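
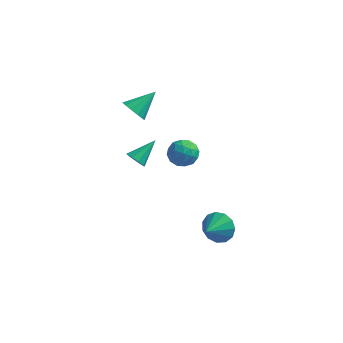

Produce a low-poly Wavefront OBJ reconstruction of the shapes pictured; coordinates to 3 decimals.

v -2.177 -1.247 1.927
v -1.674 -1.272 1.584
v -1.543 -0.073 2.773
v -1.946 -1.004 1.417
v -2.327 -0.849 1.489
v -2.638 -0.881 1.765
v -2.733 -1.083 2.118
v -2.568 -1.362 2.38
v -2.221 -1.587 2.431
v -1.852 -1.653 2.246
v -1.636 -1.528 1.911
v -4.069 3.11 1.864
v -3.374 2.681 1.788
v -3.251 4.27 2.816
v -3.383 2.978 1.434
v -3.61 3.317 1.217
v -3.982 3.59 1.204
v -4.383 3.71 1.402
v -4.683 3.64 1.745
v -4.789 3.401 2.127
v -4.666 3.07 2.424
v -4.353 2.751 2.544
v -3.951 2.547 2.448
v -3.585 2.521 2.166
v 2.927 -2.91 -0.424
v 3.474 -3.343 -1.039
v 2.693 -4.07 0.184
v 3.784 -3.197 -0.642
v 3.822 -2.961 -0.176
v 3.576 -2.708 0.211
v 3.124 -2.52 0.397
v 2.609 -2.455 0.323
v 2.195 -2.535 0.011
v 2.014 -2.734 -0.439
v 2.122 -2.989 -0.884
v 2.486 -3.219 -1.182
v 2.99 -3.35 -1.24
v -1.203 1.682 1.182
v -0.498 2.022 0.751
v -0.542 0.398 1.249
v 0.163 0.738 0.818
v -0.019 0.999 1.653
v -0.428 1.793 1.612
v -0.612 0.627 0.388
v -1.021 1.421 0.347
v -0.133 1.371 0.26
v 0.234 1.6 1.042
v -1.274 0.82 0.958
v -0.907 1.049 1.74
v -0.909 1.965 0.961
v -0.131 0.455 1.039
v -0.238 0.608 1.53
v 0.176 0.809 1.277
v -0.867 1.83 1.467
v -0.453 2.03 1.213
v -0.171 1.429 1.744
v -0.587 0.39 0.787
v -0.173 0.59 0.533
v -1.216 1.611 0.723
v -0.802 1.812 0.47
v -0.869 0.991 0.256
v -0.28 1.782 0.419
v 0.109 1.027 0.458
v -0.347 0.962 0.206
v -0.587 1.428 0.181
v -0.064 1.917 0.879
v 0.325 1.162 0.918
v 0.218 1.315 1.409
v -0.023 1.782 1.385
v 0.151 1.534 0.59
v -1.365 1.258 1.082
v -0.976 0.503 1.121
v -1.017 0.638 0.615
v -1.258 1.105 0.591
v -1.149 1.393 1.542
v -0.76 0.638 1.581
v -0.453 0.992 1.819
v -0.693 1.458 1.794
v -1.191 0.886 1.41
f 2 1 4
f 2 4 3
f 4 1 5
f 4 5 3
f 5 1 6
f 5 6 3
f 6 1 7
f 6 7 3
f 7 1 8
f 7 8 3
f 8 1 9
f 8 9 3
f 9 1 10
f 9 10 3
f 10 1 11
f 10 11 3
f 11 1 2
f 11 2 3
f 13 12 15
f 13 15 14
f 15 12 16
f 15 16 14
f 16 12 17
f 16 17 14
f 17 12 18
f 17 18 14
f 18 12 19
f 18 19 14
f 19 12 20
f 19 20 14
f 20 12 21
f 20 21 14
f 21 12 22
f 21 22 14
f 22 12 23
f 22 23 14
f 23 12 24
f 23 24 14
f 24 12 13
f 24 13 14
f 26 25 28
f 26 28 27
f 28 25 29
f 28 29 27
f 29 25 30
f 29 30 27
f 30 25 31
f 30 31 27
f 31 25 32
f 31 32 27
f 32 25 33
f 32 33 27
f 33 25 34
f 33 34 27
f 34 25 35
f 34 35 27
f 35 25 36
f 35 36 27
f 36 25 37
f 36 37 27
f 37 25 26
f 37 26 27
f 38 75 54
f 75 49 78
f 54 78 43
f 75 78 54
f 38 54 50
f 54 43 55
f 50 55 39
f 54 55 50
f 38 50 59
f 50 39 60
f 59 60 45
f 50 60 59
f 38 59 71
f 59 45 74
f 71 74 48
f 59 74 71
f 38 71 75
f 71 48 79
f 75 79 49
f 71 79 75
f 39 55 66
f 55 43 69
f 66 69 47
f 55 69 66
f 43 78 56
f 78 49 77
f 56 77 42
f 78 77 56
f 49 79 76
f 79 48 72
f 76 72 40
f 79 72 76
f 48 74 73
f 74 45 61
f 73 61 44
f 74 61 73
f 45 60 65
f 60 39 62
f 65 62 46
f 60 62 65
f 41 67 53
f 67 47 68
f 53 68 42
f 67 68 53
f 41 53 51
f 53 42 52
f 51 52 40
f 53 52 51
f 41 51 58
f 51 40 57
f 58 57 44
f 51 57 58
f 41 58 63
f 58 44 64
f 63 64 46
f 58 64 63
f 41 63 67
f 63 46 70
f 67 70 47
f 63 70 67
f 42 68 56
f 68 47 69
f 56 69 43
f 68 69 56
f 40 52 76
f 52 42 77
f 76 77 49
f 52 77 76
f 44 57 73
f 57 40 72
f 73 72 48
f 57 72 73
f 46 64 65
f 64 44 61
f 65 61 45
f 64 61 65
f 47 70 66
f 70 46 62
f 66 62 39
f 70 62 66



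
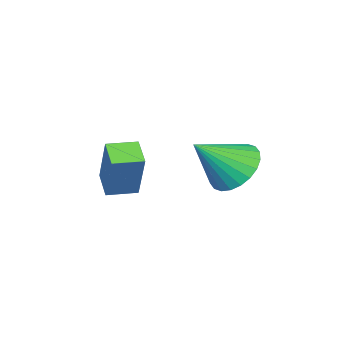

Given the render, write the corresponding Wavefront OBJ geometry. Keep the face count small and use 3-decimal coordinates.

v -3.753 -1.069 1.316
v -3.099 -0.539 1.059
v -2.787 -1.751 2.364
v -3.241 -0.353 1.311
v -3.461 -0.276 1.563
v -3.726 -0.321 1.777
v -3.994 -0.479 1.922
v -4.226 -0.727 1.974
v -4.385 -1.027 1.926
v -4.449 -1.333 1.785
v -4.406 -1.6 1.572
v -4.264 -1.785 1.321
v -4.044 -1.862 1.069
v -3.78 -1.818 0.854
v -3.511 -1.66 0.71
v -3.28 -1.412 0.657
v -3.12 -1.112 0.706
v -3.057 -0.805 0.847
v -2.82 -4.608 0.58
v -2.324 -4.099 2.046
v -3.434 -3.978 0.568
v -2.938 -3.469 2.035
v -2.262 -4.071 0.205
v -1.766 -3.562 1.672
v -2.876 -3.441 0.194
v -2.38 -2.932 1.66
f 2 1 4
f 2 4 3
f 4 1 5
f 4 5 3
f 5 1 6
f 5 6 3
f 6 1 7
f 6 7 3
f 7 1 8
f 7 8 3
f 8 1 9
f 8 9 3
f 9 1 10
f 9 10 3
f 10 1 11
f 10 11 3
f 11 1 12
f 11 12 3
f 12 1 13
f 12 13 3
f 13 1 14
f 13 14 3
f 14 1 15
f 14 15 3
f 15 1 16
f 15 16 3
f 16 1 17
f 16 17 3
f 17 1 18
f 17 18 3
f 18 1 2
f 18 2 3
f 20 22 19
f 23 20 19
f 19 22 21
f 21 23 19
f 20 26 22
f 24 20 23
f 24 26 20
f 22 26 21
f 25 23 21
f 21 26 25
f 25 24 23
f 26 24 25



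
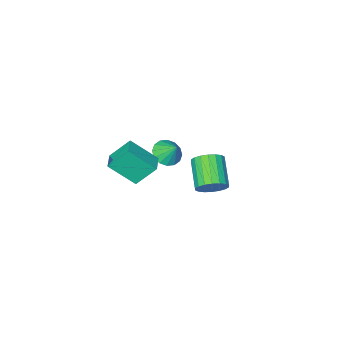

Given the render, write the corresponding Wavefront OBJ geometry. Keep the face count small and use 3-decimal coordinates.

v 2.081 -1.554 -1.554
v 3.084 -2.485 -0.339
v 2.739 -0.751 -1.482
v 3.742 -1.682 -0.267
v 2.918 -2.138 -2.693
v 3.921 -3.069 -1.478
v 3.576 -1.335 -2.621
v 4.579 -2.266 -1.406
v 2.314 3.085 -0.399
v 3.017 2.978 -0.011
v 2.329 1.708 0.886
v 1.626 1.815 0.499
v 2.846 3.217 0.197
v 2.159 1.948 1.094
v 2.57 3.431 0.288
v 1.882 2.161 1.185
v 2.243 3.576 0.242
v 1.555 2.306 1.139
v 1.93 3.623 0.069
v 1.242 2.354 0.967
v 1.693 3.564 -0.196
v 1.006 2.295 0.701
v 1.579 3.41 -0.501
v 0.891 2.141 0.396
v 1.611 3.192 -0.786
v 0.923 1.922 0.111
v 1.781 2.952 -0.994
v 1.094 1.683 -0.097
v 2.058 2.739 -1.085
v 1.37 1.469 -0.188
v 2.385 2.594 -1.039
v 1.697 1.324 -0.142
v 2.698 2.546 -0.867
v 2.01 1.277 0.031
v 2.934 2.605 -0.601
v 2.247 1.336 0.296
v 3.049 2.759 -0.296
v 2.361 1.49 0.601
v -0.08 -3.826 -3.777
v 0.32 -4.379 -3.304
v -0.14 -3.074 -2.843
v 0.63 -4.138 -3.479
v 0.749 -3.813 -3.733
v 0.647 -3.491 -3.999
v 0.349 -3.259 -4.205
v -0.063 -3.179 -4.297
v -0.479 -3.273 -4.249
v -0.789 -3.514 -4.074
v -0.908 -3.839 -3.82
v -0.806 -4.161 -3.554
v -0.508 -4.393 -3.348
v -0.096 -4.473 -3.256
f 2 4 1
f 5 2 1
f 1 4 3
f 3 5 1
f 2 8 4
f 6 2 5
f 6 8 2
f 4 8 3
f 7 5 3
f 3 8 7
f 7 6 5
f 8 6 7
f 10 9 13
f 10 13 11
f 11 13 14
f 11 14 12
f 13 9 15
f 13 15 14
f 14 15 16
f 14 16 12
f 15 9 17
f 15 17 16
f 16 17 18
f 16 18 12
f 17 9 19
f 17 19 18
f 18 19 20
f 18 20 12
f 19 9 21
f 19 21 20
f 20 21 22
f 20 22 12
f 21 9 23
f 21 23 22
f 22 23 24
f 22 24 12
f 23 9 25
f 23 25 24
f 24 25 26
f 24 26 12
f 25 9 27
f 25 27 26
f 26 27 28
f 26 28 12
f 27 9 29
f 27 29 28
f 28 29 30
f 28 30 12
f 29 9 31
f 29 31 30
f 30 31 32
f 30 32 12
f 31 9 33
f 31 33 32
f 32 33 34
f 32 34 12
f 33 9 35
f 33 35 34
f 34 35 36
f 34 36 12
f 35 9 37
f 35 37 36
f 36 37 38
f 36 38 12
f 37 9 10
f 37 10 38
f 38 10 11
f 38 11 12
f 40 39 42
f 40 42 41
f 42 39 43
f 42 43 41
f 43 39 44
f 43 44 41
f 44 39 45
f 44 45 41
f 45 39 46
f 45 46 41
f 46 39 47
f 46 47 41
f 47 39 48
f 47 48 41
f 48 39 49
f 48 49 41
f 49 39 50
f 49 50 41
f 50 39 51
f 50 51 41
f 51 39 52
f 51 52 41
f 52 39 40
f 52 40 41



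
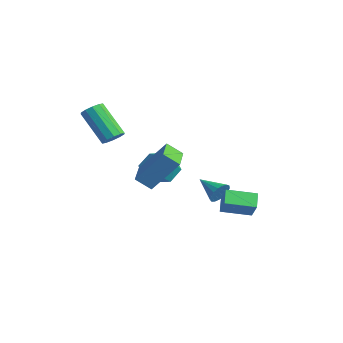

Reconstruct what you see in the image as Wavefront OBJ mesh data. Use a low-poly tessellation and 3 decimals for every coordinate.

v 3.138 2.311 -3.394
v 2.531 2.731 -2.844
v 3.812 3.665 -3.684
v 3.205 4.085 -3.135
v 3.835 2.155 -2.505
v 3.228 2.575 -1.956
v 4.509 3.509 -2.796
v 3.902 3.929 -2.246
v -1.061 -1.125 0.568
v -0.584 -1.336 0.921
v -1.942 -1.787 2.485
v -2.419 -1.575 2.132
v -0.628 -0.956 0.993
v -1.985 -1.406 2.557
v -0.837 -0.64 0.902
v -2.195 -1.091 2.467
v -1.132 -0.509 0.684
v -2.489 -0.96 2.248
v -1.399 -0.614 0.421
v -2.757 -1.065 1.986
v -1.538 -0.913 0.215
v -2.896 -1.364 1.779
v -1.495 -1.294 0.143
v -2.852 -1.744 1.707
v -1.285 -1.609 0.233
v -2.643 -2.06 1.798
v -0.991 -1.74 0.452
v -2.348 -2.191 2.016
v -0.723 -1.635 0.714
v -2.081 -2.086 2.279
v 3.029 -1.073 -0.419
v 2.603 -1.693 0.178
v 3.744 -0.011 1.194
v 3.318 -0.63 1.791
v 4.342 -1.97 -0.411
v 3.916 -2.589 0.186
v 5.057 -0.907 1.202
v 4.631 -1.527 1.799
v -0.908 1.625 -1.605
v -0.25 1.606 -0.692
v -0.03 0.174 -2.268
v 0.628 0.155 -1.355
v -0.463 -0.108 -1.268
v -1.005 0.789 -0.859
v 0.725 0.991 -2.101
v 0.183 1.888 -1.692
v 0.759 1.214 -0.999
v 0.025 0.535 -0.484
v -0.305 1.245 -2.476
v -1.039 0.566 -1.961
v 0.024 4.145 -3.913
v 0.329 3.854 -3.393
v -1.264 3.735 -3.387
v 0.275 4.154 -3.292
v 0.163 4.451 -3.334
v 0.019 4.679 -3.508
v -0.123 4.784 -3.776
v -0.232 4.743 -4.074
v -0.283 4.564 -4.336
v -0.263 4.29 -4.501
v -0.177 3.982 -4.531
v -0.046 3.712 -4.42
v 0.102 3.541 -4.192
v 0.231 3.508 -3.901
v 0.313 3.621 -3.612
f 2 4 1
f 5 2 1
f 1 4 3
f 3 5 1
f 2 8 4
f 6 2 5
f 6 8 2
f 4 8 3
f 7 5 3
f 3 8 7
f 7 6 5
f 8 6 7
f 10 9 13
f 10 13 11
f 11 13 14
f 11 14 12
f 13 9 15
f 13 15 14
f 14 15 16
f 14 16 12
f 15 9 17
f 15 17 16
f 16 17 18
f 16 18 12
f 17 9 19
f 17 19 18
f 18 19 20
f 18 20 12
f 19 9 21
f 19 21 20
f 20 21 22
f 20 22 12
f 21 9 23
f 21 23 22
f 22 23 24
f 22 24 12
f 23 9 25
f 23 25 24
f 24 25 26
f 24 26 12
f 25 9 27
f 25 27 26
f 26 27 28
f 26 28 12
f 27 9 29
f 27 29 28
f 28 29 30
f 28 30 12
f 29 9 10
f 29 10 30
f 30 10 11
f 30 11 12
f 32 34 31
f 35 32 31
f 31 34 33
f 33 35 31
f 32 38 34
f 36 32 35
f 36 38 32
f 34 38 33
f 37 35 33
f 33 38 37
f 37 36 35
f 38 36 37
f 39 50 44
f 39 44 40
f 39 40 46
f 39 46 49
f 39 49 50
f 40 44 48
f 44 50 43
f 50 49 41
f 49 46 45
f 46 40 47
f 42 48 43
f 42 43 41
f 42 41 45
f 42 45 47
f 42 47 48
f 43 48 44
f 41 43 50
f 45 41 49
f 47 45 46
f 48 47 40
f 52 51 54
f 52 54 53
f 54 51 55
f 54 55 53
f 55 51 56
f 55 56 53
f 56 51 57
f 56 57 53
f 57 51 58
f 57 58 53
f 58 51 59
f 58 59 53
f 59 51 60
f 59 60 53
f 60 51 61
f 60 61 53
f 61 51 62
f 61 62 53
f 62 51 63
f 62 63 53
f 63 51 64
f 63 64 53
f 64 51 65
f 64 65 53
f 65 51 52
f 65 52 53



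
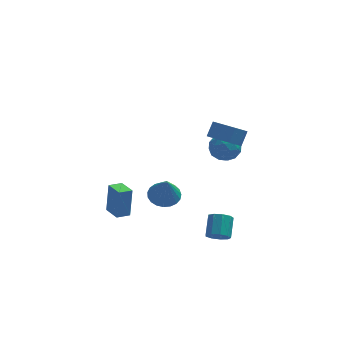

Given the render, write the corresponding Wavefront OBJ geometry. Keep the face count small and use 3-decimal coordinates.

v -3.874 -4.713 -0.882
v -3.704 -4.352 0.925
v -4.389 -3.653 -1.045
v -4.219 -3.292 0.761
v -3.121 -4.368 -1.021
v -2.951 -4.007 0.785
v -3.636 -3.308 -1.185
v -3.466 -2.947 0.622
v -1.141 -3.318 -0.234
v -0.522 -3.973 -0.534
v -1.059 -4.022 1.474
v -0.283 -3.678 -0.424
v -0.193 -3.321 -0.282
v -0.266 -2.963 -0.131
v -0.491 -2.667 0.002
v -0.829 -2.483 0.094
v -1.22 -2.444 0.129
v -1.598 -2.556 0.102
v -1.897 -2.799 0.016
v -2.065 -3.133 -0.113
v -2.074 -3.498 -0.263
v -1.921 -3.832 -0.408
v -1.634 -4.078 -0.523
v -1.261 -4.192 -0.588
v -0.868 -4.155 -0.592
v 1.898 -3.235 -4.212
v 2.49 -3.064 -4.622
v 2.753 -1.953 -3.778
v 2.162 -2.125 -3.368
v 2.08 -2.829 -4.803
v 2.343 -1.718 -3.959
v 1.585 -2.784 -4.708
v 1.848 -1.673 -3.863
v 1.237 -2.95 -4.381
v 1.5 -1.84 -3.536
v 1.198 -3.25 -3.975
v 1.461 -2.139 -3.13
v 1.487 -3.543 -3.68
v 1.75 -2.432 -2.835
v 1.968 -3.692 -3.634
v 2.232 -2.581 -2.789
v 2.417 -3.627 -3.859
v 2.681 -2.516 -3.014
v 2.623 -3.379 -4.249
v 2.887 -2.268 -3.405
v 3.265 3.467 -1.204
v 3.753 2.936 -0.438
v 2.087 2.244 -1.302
v 2.575 1.713 -0.536
v 2.086 2.618 -0.319
v 2.814 3.374 -0.258
v 3.026 1.806 -1.482
v 3.754 2.562 -1.421
v 3.605 1.909 -0.61
v 3.024 2.411 0.108
v 2.816 2.769 -1.848
v 2.235 3.271 -1.13
v 3.613 3.309 -0.812
v 2.227 1.871 -0.928
v 1.94 2.403 -0.8
v 2.227 2.091 -0.35
v 3.061 3.566 -0.707
v 3.348 3.254 -0.257
v 2.368 3.067 -0.187
v 2.492 1.926 -1.483
v 2.779 1.614 -1.033
v 3.613 3.089 -1.39
v 3.9 2.777 -0.94
v 3.472 2.113 -1.553
v 3.812 2.393 -0.464
v 3.12 1.674 -0.521
v 3.385 1.729 -1.077
v 3.813 2.173 -1.041
v 3.471 2.688 -0.041
v 2.778 1.969 -0.099
v 2.491 2.501 0.029
v 2.919 2.946 0.065
v 3.384 2.085 -0.142
v 3.062 3.211 -1.641
v 2.369 2.492 -1.699
v 2.921 2.234 -1.805
v 3.349 2.679 -1.769
v 2.72 3.506 -1.219
v 2.028 2.787 -1.276
v 2.027 3.007 -0.699
v 2.455 3.451 -0.663
v 2.456 3.095 -1.598
v 2.274 -2.221 3.282
v 3.228 -2.424 2.951
v 3.62 -1.883 3.748
v 2.666 -1.679 4.078
v 2.994 -1.826 2.66
v 3.386 -1.285 3.457
v 2.424 -1.413 2.66
v 2.815 -0.872 3.457
v 1.783 -1.378 2.951
v 2.175 -0.837 3.748
v 1.372 -1.737 3.396
v 1.764 -1.196 4.193
v 1.383 -2.322 3.788
v 1.775 -1.781 4.585
v 1.811 -2.86 3.943
v 2.203 -2.319 4.74
v 2.456 -3.099 3.788
v 2.848 -2.557 4.585
v 3.015 -2.926 3.396
v 3.407 -2.385 4.193
f 2 4 1
f 5 2 1
f 1 4 3
f 3 5 1
f 2 8 4
f 6 2 5
f 6 8 2
f 4 8 3
f 7 5 3
f 3 8 7
f 7 6 5
f 8 6 7
f 10 9 12
f 10 12 11
f 12 9 13
f 12 13 11
f 13 9 14
f 13 14 11
f 14 9 15
f 14 15 11
f 15 9 16
f 15 16 11
f 16 9 17
f 16 17 11
f 17 9 18
f 17 18 11
f 18 9 19
f 18 19 11
f 19 9 20
f 19 20 11
f 20 9 21
f 20 21 11
f 21 9 22
f 21 22 11
f 22 9 23
f 22 23 11
f 23 9 24
f 23 24 11
f 24 9 25
f 24 25 11
f 25 9 10
f 25 10 11
f 27 26 30
f 27 30 28
f 28 30 31
f 28 31 29
f 30 26 32
f 30 32 31
f 31 32 33
f 31 33 29
f 32 26 34
f 32 34 33
f 33 34 35
f 33 35 29
f 34 26 36
f 34 36 35
f 35 36 37
f 35 37 29
f 36 26 38
f 36 38 37
f 37 38 39
f 37 39 29
f 38 26 40
f 38 40 39
f 39 40 41
f 39 41 29
f 40 26 42
f 40 42 41
f 41 42 43
f 41 43 29
f 42 26 44
f 42 44 43
f 43 44 45
f 43 45 29
f 44 26 27
f 44 27 45
f 45 27 28
f 45 28 29
f 46 83 62
f 83 57 86
f 62 86 51
f 83 86 62
f 46 62 58
f 62 51 63
f 58 63 47
f 62 63 58
f 46 58 67
f 58 47 68
f 67 68 53
f 58 68 67
f 46 67 79
f 67 53 82
f 79 82 56
f 67 82 79
f 46 79 83
f 79 56 87
f 83 87 57
f 79 87 83
f 47 63 74
f 63 51 77
f 74 77 55
f 63 77 74
f 51 86 64
f 86 57 85
f 64 85 50
f 86 85 64
f 57 87 84
f 87 56 80
f 84 80 48
f 87 80 84
f 56 82 81
f 82 53 69
f 81 69 52
f 82 69 81
f 53 68 73
f 68 47 70
f 73 70 54
f 68 70 73
f 49 75 61
f 75 55 76
f 61 76 50
f 75 76 61
f 49 61 59
f 61 50 60
f 59 60 48
f 61 60 59
f 49 59 66
f 59 48 65
f 66 65 52
f 59 65 66
f 49 66 71
f 66 52 72
f 71 72 54
f 66 72 71
f 49 71 75
f 71 54 78
f 75 78 55
f 71 78 75
f 50 76 64
f 76 55 77
f 64 77 51
f 76 77 64
f 48 60 84
f 60 50 85
f 84 85 57
f 60 85 84
f 52 65 81
f 65 48 80
f 81 80 56
f 65 80 81
f 54 72 73
f 72 52 69
f 73 69 53
f 72 69 73
f 55 78 74
f 78 54 70
f 74 70 47
f 78 70 74
f 89 88 92
f 89 92 90
f 90 92 93
f 90 93 91
f 92 88 94
f 92 94 93
f 93 94 95
f 93 95 91
f 94 88 96
f 94 96 95
f 95 96 97
f 95 97 91
f 96 88 98
f 96 98 97
f 97 98 99
f 97 99 91
f 98 88 100
f 98 100 99
f 99 100 101
f 99 101 91
f 100 88 102
f 100 102 101
f 101 102 103
f 101 103 91
f 102 88 104
f 102 104 103
f 103 104 105
f 103 105 91
f 104 88 106
f 104 106 105
f 105 106 107
f 105 107 91
f 106 88 89
f 106 89 107
f 107 89 90
f 107 90 91



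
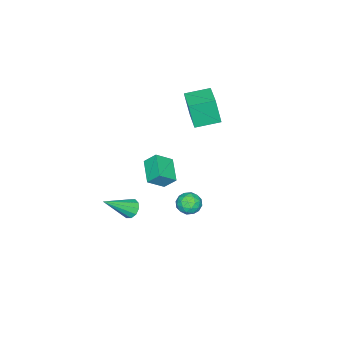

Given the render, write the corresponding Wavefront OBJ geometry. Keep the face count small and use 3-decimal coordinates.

v -1.365 -0.286 -1.359
v -1.565 0.35 -0.668
v -0.263 0.634 -1.887
v -0.463 1.27 -1.197
v -0.557 -0.83 -0.623
v -0.757 -0.194 0.067
v 0.545 0.09 -1.152
v 0.345 0.726 -0.461
v 0.874 -0.758 -3.551
v 1.307 -0.76 -4.023
v 2.226 -1.602 -2.309
v 1.341 -0.418 -3.828
v 1.197 -0.206 -3.527
v 0.929 -0.205 -3.235
v 0.641 -0.415 -3.064
v 0.442 -0.756 -3.079
v 0.408 -1.098 -3.275
v 0.552 -1.311 -3.576
v 0.819 -1.312 -3.867
v 1.108 -1.102 -4.038
v -2.451 0.865 2.655
v -2.418 0.513 4.256
v -3.397 1.921 2.906
v -3.365 1.569 4.508
v -1.275 1.871 2.852
v -1.243 1.519 4.454
v -2.222 2.927 3.104
v -2.189 2.575 4.705
v 2.856 4.448 0.93
v 3.268 4.185 0.409
v 2.012 3.715 0.631
v 2.424 3.452 0.11
v 2.591 3.33 0.794
v 3.113 3.783 0.979
v 2.167 4.117 0.061
v 2.689 4.57 0.246
v 2.843 3.981 -0.128
v 3.105 3.494 0.325
v 2.175 4.406 0.715
v 2.437 3.919 1.168
v 3.136 4.381 0.696
v 2.144 3.519 0.344
v 2.242 3.447 0.747
v 2.485 3.293 0.44
v 3.045 4.144 1.031
v 3.287 3.99 0.724
v 2.889 3.487 0.951
v 1.993 3.91 0.316
v 2.235 3.756 0.009
v 2.795 4.607 0.6
v 3.038 4.453 0.293
v 2.391 4.413 0.089
v 3.129 4.106 0.074
v 2.632 3.676 -0.102
v 2.481 4.067 -0.131
v 2.788 4.333 -0.022
v 3.283 3.82 0.34
v 2.787 3.389 0.164
v 2.885 3.317 0.567
v 3.191 3.583 0.675
v 3.033 3.7 0.024
v 2.493 4.511 0.876
v 1.997 4.08 0.7
v 2.089 4.317 0.365
v 2.395 4.583 0.473
v 2.648 4.224 1.142
v 2.151 3.794 0.966
v 2.492 3.567 1.062
v 2.799 3.833 1.171
v 2.247 4.2 1.016
f 2 4 1
f 5 2 1
f 1 4 3
f 3 5 1
f 2 8 4
f 6 2 5
f 6 8 2
f 4 8 3
f 7 5 3
f 3 8 7
f 7 6 5
f 8 6 7
f 10 9 12
f 10 12 11
f 12 9 13
f 12 13 11
f 13 9 14
f 13 14 11
f 14 9 15
f 14 15 11
f 15 9 16
f 15 16 11
f 16 9 17
f 16 17 11
f 17 9 18
f 17 18 11
f 18 9 19
f 18 19 11
f 19 9 20
f 19 20 11
f 20 9 10
f 20 10 11
f 22 24 21
f 25 22 21
f 21 24 23
f 23 25 21
f 22 28 24
f 26 22 25
f 26 28 22
f 24 28 23
f 27 25 23
f 23 28 27
f 27 26 25
f 28 26 27
f 29 66 45
f 66 40 69
f 45 69 34
f 66 69 45
f 29 45 41
f 45 34 46
f 41 46 30
f 45 46 41
f 29 41 50
f 41 30 51
f 50 51 36
f 41 51 50
f 29 50 62
f 50 36 65
f 62 65 39
f 50 65 62
f 29 62 66
f 62 39 70
f 66 70 40
f 62 70 66
f 30 46 57
f 46 34 60
f 57 60 38
f 46 60 57
f 34 69 47
f 69 40 68
f 47 68 33
f 69 68 47
f 40 70 67
f 70 39 63
f 67 63 31
f 70 63 67
f 39 65 64
f 65 36 52
f 64 52 35
f 65 52 64
f 36 51 56
f 51 30 53
f 56 53 37
f 51 53 56
f 32 58 44
f 58 38 59
f 44 59 33
f 58 59 44
f 32 44 42
f 44 33 43
f 42 43 31
f 44 43 42
f 32 42 49
f 42 31 48
f 49 48 35
f 42 48 49
f 32 49 54
f 49 35 55
f 54 55 37
f 49 55 54
f 32 54 58
f 54 37 61
f 58 61 38
f 54 61 58
f 33 59 47
f 59 38 60
f 47 60 34
f 59 60 47
f 31 43 67
f 43 33 68
f 67 68 40
f 43 68 67
f 35 48 64
f 48 31 63
f 64 63 39
f 48 63 64
f 37 55 56
f 55 35 52
f 56 52 36
f 55 52 56
f 38 61 57
f 61 37 53
f 57 53 30
f 61 53 57



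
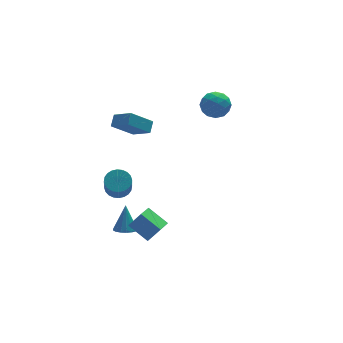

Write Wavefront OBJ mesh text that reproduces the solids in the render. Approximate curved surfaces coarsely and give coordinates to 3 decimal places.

v 3.16 3.338 4.346
v 4.114 3.048 4.28
v 2.766 2.312 3.16
v 3.72 2.022 3.094
v 3.18 1.784 3.9
v 3.423 2.418 4.633
v 3.457 2.942 2.807
v 3.7 3.576 3.54
v 4.297 2.803 3.329
v 4.126 2.088 4.005
v 2.754 3.272 3.435
v 2.583 2.557 4.111
v 3.671 3.283 4.417
v 3.209 2.077 3.023
v 2.891 1.937 3.497
v 3.452 1.767 3.458
v 3.266 2.912 4.624
v 3.826 2.742 4.586
v 3.278 1.999 4.363
v 3.054 2.618 2.854
v 3.614 2.448 2.816
v 3.428 3.593 3.982
v 3.989 3.423 3.943
v 3.602 3.361 3.077
v 4.34 2.969 3.819
v 4.108 2.366 3.122
v 3.953 2.907 2.953
v 4.096 3.279 3.384
v 4.239 2.548 4.216
v 4.008 1.945 3.519
v 3.691 1.805 3.993
v 3.834 2.178 4.424
v 4.347 2.404 3.657
v 2.872 3.415 3.921
v 2.641 2.812 3.224
v 3.046 3.182 3.016
v 3.189 3.555 3.447
v 2.772 2.994 4.318
v 2.54 2.391 3.621
v 2.784 2.081 4.056
v 2.927 2.453 4.487
v 2.533 2.956 3.783
v -2.958 2.037 -1.473
v -2.537 1.409 -1.79
v -2.841 0.515 -0.424
v -3.262 1.143 -0.107
v -2.306 1.567 -1.635
v -2.61 0.673 -0.269
v -2.174 1.797 -1.455
v -2.478 0.903 -0.09
v -2.162 2.063 -1.278
v -2.466 1.169 0.087
v -2.271 2.325 -1.131
v -2.575 1.432 0.235
v -2.484 2.544 -1.036
v -2.788 1.65 0.33
v -2.77 2.685 -1.007
v -3.074 1.791 0.359
v -3.084 2.727 -1.049
v -3.388 1.834 0.317
v -3.379 2.665 -1.156
v -3.683 1.771 0.21
v -3.61 2.507 -1.311
v -3.914 1.613 0.055
v -3.742 2.277 -1.49
v -4.046 1.383 -0.125
v -3.754 2.011 -1.667
v -4.058 1.117 -0.302
v -3.645 1.748 -1.815
v -3.949 0.855 -0.449
v -3.432 1.53 -1.91
v -3.736 0.636 -0.544
v -3.146 1.389 -1.939
v -3.45 0.495 -0.573
v -2.832 1.346 -1.897
v -3.136 0.453 -0.531
v -3.615 -4.803 -0.564
v -2.921 -4.966 0.351
v -4.38 -3.777 0.199
v -3.686 -3.941 1.115
v -2.834 -3.899 -0.995
v -2.14 -4.063 -0.079
v -3.599 -2.874 -0.231
v -2.905 -3.037 0.684
v -3.914 -1.885 -1.93
v -3.247 -2.126 -1.947
v -3.626 -1.195 -0.37
v -3.225 -1.817 -2.087
v -3.362 -1.524 -2.192
v -3.625 -1.314 -2.236
v -3.955 -1.235 -2.211
v -4.275 -1.304 -2.12
v -4.512 -1.507 -1.987
v -4.613 -1.796 -1.84
v -4.554 -2.106 -1.714
v -4.348 -2.366 -1.637
v -4.043 -2.515 -1.627
v -3.708 -2.52 -1.687
v -3.421 -2.38 -1.802
v -1.236 4.137 1.261
v -2.622 4.113 2.425
v -0.831 4.726 1.757
v -2.217 4.702 2.92
v -0.563 3.018 2.04
v -1.949 2.994 3.203
v -0.158 3.607 2.535
v -1.544 3.583 3.699
f 1 38 17
f 38 12 41
f 17 41 6
f 38 41 17
f 1 17 13
f 17 6 18
f 13 18 2
f 17 18 13
f 1 13 22
f 13 2 23
f 22 23 8
f 13 23 22
f 1 22 34
f 22 8 37
f 34 37 11
f 22 37 34
f 1 34 38
f 34 11 42
f 38 42 12
f 34 42 38
f 2 18 29
f 18 6 32
f 29 32 10
f 18 32 29
f 6 41 19
f 41 12 40
f 19 40 5
f 41 40 19
f 12 42 39
f 42 11 35
f 39 35 3
f 42 35 39
f 11 37 36
f 37 8 24
f 36 24 7
f 37 24 36
f 8 23 28
f 23 2 25
f 28 25 9
f 23 25 28
f 4 30 16
f 30 10 31
f 16 31 5
f 30 31 16
f 4 16 14
f 16 5 15
f 14 15 3
f 16 15 14
f 4 14 21
f 14 3 20
f 21 20 7
f 14 20 21
f 4 21 26
f 21 7 27
f 26 27 9
f 21 27 26
f 4 26 30
f 26 9 33
f 30 33 10
f 26 33 30
f 5 31 19
f 31 10 32
f 19 32 6
f 31 32 19
f 3 15 39
f 15 5 40
f 39 40 12
f 15 40 39
f 7 20 36
f 20 3 35
f 36 35 11
f 20 35 36
f 9 27 28
f 27 7 24
f 28 24 8
f 27 24 28
f 10 33 29
f 33 9 25
f 29 25 2
f 33 25 29
f 44 43 47
f 44 47 45
f 45 47 48
f 45 48 46
f 47 43 49
f 47 49 48
f 48 49 50
f 48 50 46
f 49 43 51
f 49 51 50
f 50 51 52
f 50 52 46
f 51 43 53
f 51 53 52
f 52 53 54
f 52 54 46
f 53 43 55
f 53 55 54
f 54 55 56
f 54 56 46
f 55 43 57
f 55 57 56
f 56 57 58
f 56 58 46
f 57 43 59
f 57 59 58
f 58 59 60
f 58 60 46
f 59 43 61
f 59 61 60
f 60 61 62
f 60 62 46
f 61 43 63
f 61 63 62
f 62 63 64
f 62 64 46
f 63 43 65
f 63 65 64
f 64 65 66
f 64 66 46
f 65 43 67
f 65 67 66
f 66 67 68
f 66 68 46
f 67 43 69
f 67 69 68
f 68 69 70
f 68 70 46
f 69 43 71
f 69 71 70
f 70 71 72
f 70 72 46
f 71 43 73
f 71 73 72
f 72 73 74
f 72 74 46
f 73 43 75
f 73 75 74
f 74 75 76
f 74 76 46
f 75 43 44
f 75 44 76
f 76 44 45
f 76 45 46
f 78 80 77
f 81 78 77
f 77 80 79
f 79 81 77
f 78 84 80
f 82 78 81
f 82 84 78
f 80 84 79
f 83 81 79
f 79 84 83
f 83 82 81
f 84 82 83
f 86 85 88
f 86 88 87
f 88 85 89
f 88 89 87
f 89 85 90
f 89 90 87
f 90 85 91
f 90 91 87
f 91 85 92
f 91 92 87
f 92 85 93
f 92 93 87
f 93 85 94
f 93 94 87
f 94 85 95
f 94 95 87
f 95 85 96
f 95 96 87
f 96 85 97
f 96 97 87
f 97 85 98
f 97 98 87
f 98 85 99
f 98 99 87
f 99 85 86
f 99 86 87
f 101 103 100
f 104 101 100
f 100 103 102
f 102 104 100
f 101 107 103
f 105 101 104
f 105 107 101
f 103 107 102
f 106 104 102
f 102 107 106
f 106 105 104
f 107 105 106



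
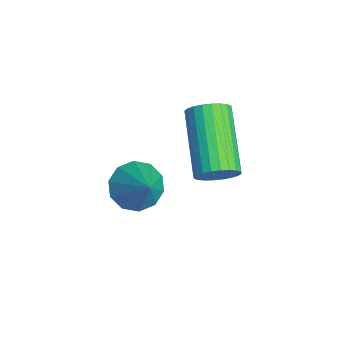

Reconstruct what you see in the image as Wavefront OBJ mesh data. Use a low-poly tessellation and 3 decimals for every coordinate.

v -3.953 -1.743 0.765
v -3.509 -2.23 0.387
v -2.967 -1.597 1.735
v -3.417 -1.797 0.229
v -3.53 -1.344 0.276
v -3.805 -1.043 0.509
v -4.136 -1.009 0.841
v -4.397 -1.255 1.144
v -4.488 -1.688 1.302
v -4.375 -2.142 1.255
v -4.101 -2.443 1.021
v -3.77 -2.477 0.69
v -1.978 -0.124 2.975
v -1.689 0.102 3.45
v -3.414 0.31 4.4
v -3.702 0.084 3.925
v -1.733 0.296 3.327
v -3.458 0.504 4.276
v -1.815 0.426 3.15
v -3.54 0.634 4.1
v -1.921 0.473 2.947
v -3.646 0.681 3.896
v -2.036 0.428 2.748
v -3.761 0.636 3.697
v -2.142 0.299 2.583
v -3.867 0.507 3.533
v -2.223 0.106 2.479
v -3.948 0.314 3.428
v -2.267 -0.122 2.449
v -3.992 0.086 3.399
v -2.266 -0.35 2.5
v -3.991 -0.142 3.45
v -2.222 -0.544 2.624
v -3.947 -0.336 3.573
v -2.14 -0.674 2.8
v -3.865 -0.466 3.75
v -2.034 -0.721 3.004
v -3.759 -0.513 3.953
v -1.919 -0.676 3.203
v -3.644 -0.468 4.152
v -1.813 -0.547 3.367
v -3.538 -0.339 4.317
v -1.732 -0.354 3.472
v -3.457 -0.146 4.421
v -1.688 -0.126 3.501
v -3.413 0.082 4.451
f 2 1 4
f 2 4 3
f 4 1 5
f 4 5 3
f 5 1 6
f 5 6 3
f 6 1 7
f 6 7 3
f 7 1 8
f 7 8 3
f 8 1 9
f 8 9 3
f 9 1 10
f 9 10 3
f 10 1 11
f 10 11 3
f 11 1 12
f 11 12 3
f 12 1 2
f 12 2 3
f 14 13 17
f 14 17 15
f 15 17 18
f 15 18 16
f 17 13 19
f 17 19 18
f 18 19 20
f 18 20 16
f 19 13 21
f 19 21 20
f 20 21 22
f 20 22 16
f 21 13 23
f 21 23 22
f 22 23 24
f 22 24 16
f 23 13 25
f 23 25 24
f 24 25 26
f 24 26 16
f 25 13 27
f 25 27 26
f 26 27 28
f 26 28 16
f 27 13 29
f 27 29 28
f 28 29 30
f 28 30 16
f 29 13 31
f 29 31 30
f 30 31 32
f 30 32 16
f 31 13 33
f 31 33 32
f 32 33 34
f 32 34 16
f 33 13 35
f 33 35 34
f 34 35 36
f 34 36 16
f 35 13 37
f 35 37 36
f 36 37 38
f 36 38 16
f 37 13 39
f 37 39 38
f 38 39 40
f 38 40 16
f 39 13 41
f 39 41 40
f 40 41 42
f 40 42 16
f 41 13 43
f 41 43 42
f 42 43 44
f 42 44 16
f 43 13 45
f 43 45 44
f 44 45 46
f 44 46 16
f 45 13 14
f 45 14 46
f 46 14 15
f 46 15 16



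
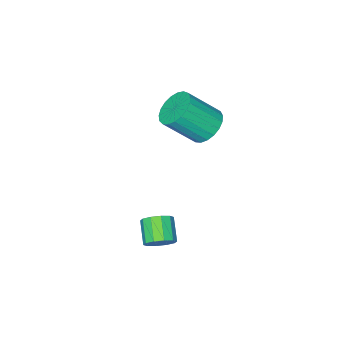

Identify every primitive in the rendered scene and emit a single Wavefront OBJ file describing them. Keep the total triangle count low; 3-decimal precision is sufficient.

v -0.766 2.344 2.883
v -0.312 1.723 2.139
v 0.96 0.816 3.673
v 0.506 1.436 4.417
v -0.049 2.082 2.133
v 1.223 1.174 3.667
v 0.09 2.486 2.257
v 1.362 1.579 3.791
v 0.081 2.866 2.489
v 1.353 1.958 4.023
v -0.075 3.155 2.79
v 1.198 2.247 4.323
v -0.35 3.304 3.106
v 0.923 2.396 4.64
v -0.697 3.287 3.384
v 0.576 2.379 4.918
v -1.056 3.107 3.575
v 0.217 2.199 5.109
v -1.365 2.795 3.647
v -0.092 1.887 5.181
v -1.57 2.405 3.586
v -0.298 1.497 5.12
v -1.637 2.004 3.404
v -0.364 1.096 4.938
v -1.553 1.663 3.132
v -0.28 0.755 4.666
v -1.333 1.439 2.817
v -0.06 0.531 4.351
v -1.015 1.371 2.513
v 0.258 0.463 4.047
v -0.654 1.472 2.273
v 0.619 0.564 3.807
v 3.705 4.092 -2.13
v 4.335 3.608 -2.222
v 3.705 2.644 -1.462
v 3.075 3.128 -1.37
v 4.409 3.88 -1.816
v 3.779 2.916 -1.055
v 4.214 4.233 -1.529
v 3.584 3.269 -0.769
v 3.825 4.532 -1.473
v 3.195 3.568 -0.713
v 3.39 4.663 -1.667
v 2.76 3.699 -0.907
v 3.075 4.576 -2.038
v 2.445 3.612 -1.278
v 3.001 4.304 -2.445
v 2.371 3.34 -1.684
v 3.196 3.951 -2.731
v 2.566 2.987 -1.971
v 3.585 3.652 -2.787
v 2.955 2.688 -2.027
v 4.02 3.521 -2.593
v 3.39 2.557 -1.833
f 2 1 5
f 2 5 3
f 3 5 6
f 3 6 4
f 5 1 7
f 5 7 6
f 6 7 8
f 6 8 4
f 7 1 9
f 7 9 8
f 8 9 10
f 8 10 4
f 9 1 11
f 9 11 10
f 10 11 12
f 10 12 4
f 11 1 13
f 11 13 12
f 12 13 14
f 12 14 4
f 13 1 15
f 13 15 14
f 14 15 16
f 14 16 4
f 15 1 17
f 15 17 16
f 16 17 18
f 16 18 4
f 17 1 19
f 17 19 18
f 18 19 20
f 18 20 4
f 19 1 21
f 19 21 20
f 20 21 22
f 20 22 4
f 21 1 23
f 21 23 22
f 22 23 24
f 22 24 4
f 23 1 25
f 23 25 24
f 24 25 26
f 24 26 4
f 25 1 27
f 25 27 26
f 26 27 28
f 26 28 4
f 27 1 29
f 27 29 28
f 28 29 30
f 28 30 4
f 29 1 31
f 29 31 30
f 30 31 32
f 30 32 4
f 31 1 2
f 31 2 32
f 32 2 3
f 32 3 4
f 34 33 37
f 34 37 35
f 35 37 38
f 35 38 36
f 37 33 39
f 37 39 38
f 38 39 40
f 38 40 36
f 39 33 41
f 39 41 40
f 40 41 42
f 40 42 36
f 41 33 43
f 41 43 42
f 42 43 44
f 42 44 36
f 43 33 45
f 43 45 44
f 44 45 46
f 44 46 36
f 45 33 47
f 45 47 46
f 46 47 48
f 46 48 36
f 47 33 49
f 47 49 48
f 48 49 50
f 48 50 36
f 49 33 51
f 49 51 50
f 50 51 52
f 50 52 36
f 51 33 53
f 51 53 52
f 52 53 54
f 52 54 36
f 53 33 34
f 53 34 54
f 54 34 35
f 54 35 36



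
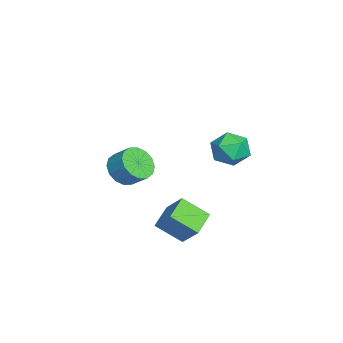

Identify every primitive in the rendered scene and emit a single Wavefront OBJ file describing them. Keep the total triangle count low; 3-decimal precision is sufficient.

v 1.764 -1.358 -1.396
v 1.612 -2.582 -0.474
v 0.598 -0.875 -0.946
v 0.446 -2.1 -0.025
v 2.454 -0.66 -0.355
v 2.302 -1.885 0.566
v 1.288 -0.178 0.094
v 1.136 -1.402 1.016
v -4.167 -4.326 -0.363
v -3.7 -3.891 -1.106
v -3.246 -3.138 -0.38
v -3.713 -3.574 0.363
v -4.146 -3.652 -1.074
v -3.692 -2.9 -0.348
v -4.598 -3.594 -0.852
v -4.144 -2.842 -0.126
v -4.935 -3.732 -0.498
v -4.481 -2.98 0.228
v -5.066 -4.03 -0.108
v -4.612 -3.277 0.618
v -4.956 -4.406 0.213
v -4.502 -3.654 0.939
v -4.634 -4.762 0.38
v -4.18 -4.009 1.106
v -4.188 -5 0.348
v -3.734 -4.248 1.074
v -3.736 -5.058 0.126
v -3.282 -4.306 0.852
v -3.399 -4.92 -0.228
v -2.945 -4.168 0.498
v -3.268 -4.623 -0.618
v -2.814 -3.87 0.108
v -3.378 -4.246 -0.939
v -2.924 -3.494 -0.213
v -0.477 1.188 3.075
v 0.398 1.564 3.377
v -0.138 -0.204 3.823
v 0.737 0.172 4.125
v -0.116 0.526 4.505
v -0.326 1.387 4.042
v 0.586 -0.027 3.158
v 0.376 0.834 2.695
v 1.055 0.813 3.428
v 0.621 1.154 4.26
v -0.361 0.206 2.94
v -0.795 0.547 3.772
f 2 4 1
f 5 2 1
f 1 4 3
f 3 5 1
f 2 8 4
f 6 2 5
f 6 8 2
f 4 8 3
f 7 5 3
f 3 8 7
f 7 6 5
f 8 6 7
f 10 9 13
f 10 13 11
f 11 13 14
f 11 14 12
f 13 9 15
f 13 15 14
f 14 15 16
f 14 16 12
f 15 9 17
f 15 17 16
f 16 17 18
f 16 18 12
f 17 9 19
f 17 19 18
f 18 19 20
f 18 20 12
f 19 9 21
f 19 21 20
f 20 21 22
f 20 22 12
f 21 9 23
f 21 23 22
f 22 23 24
f 22 24 12
f 23 9 25
f 23 25 24
f 24 25 26
f 24 26 12
f 25 9 27
f 25 27 26
f 26 27 28
f 26 28 12
f 27 9 29
f 27 29 28
f 28 29 30
f 28 30 12
f 29 9 31
f 29 31 30
f 30 31 32
f 30 32 12
f 31 9 33
f 31 33 32
f 32 33 34
f 32 34 12
f 33 9 10
f 33 10 34
f 34 10 11
f 34 11 12
f 35 46 40
f 35 40 36
f 35 36 42
f 35 42 45
f 35 45 46
f 36 40 44
f 40 46 39
f 46 45 37
f 45 42 41
f 42 36 43
f 38 44 39
f 38 39 37
f 38 37 41
f 38 41 43
f 38 43 44
f 39 44 40
f 37 39 46
f 41 37 45
f 43 41 42
f 44 43 36



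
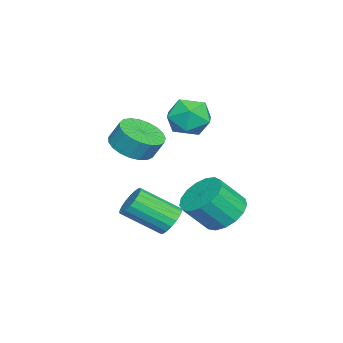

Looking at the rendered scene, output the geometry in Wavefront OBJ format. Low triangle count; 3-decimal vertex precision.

v 1.68 -0.401 1.165
v 2.266 -1.164 1.559
v 2.306 -0.663 2.47
v 1.72 0.101 2.075
v 2.564 -0.895 1.398
v 2.604 -0.394 2.309
v 2.71 -0.541 1.197
v 2.75 -0.04 2.107
v 2.677 -0.163 0.99
v 2.717 0.338 1.901
v 2.472 0.174 0.813
v 2.512 0.675 1.724
v 2.13 0.412 0.698
v 2.17 0.913 1.608
v 1.71 0.509 0.662
v 1.75 1.011 1.573
v 1.285 0.449 0.714
v 1.325 0.951 1.625
v 0.928 0.242 0.844
v 0.968 0.744 1.754
v 0.701 -0.076 1.029
v 0.741 0.425 1.939
v 0.644 -0.45 1.238
v 0.684 0.051 2.148
v 0.765 -0.816 1.434
v 0.805 -0.315 2.344
v 1.045 -1.11 1.583
v 1.085 -0.609 2.494
v 1.434 -1.281 1.66
v 1.474 -0.78 2.571
v 1.866 -1.3 1.652
v 1.906 -0.799 2.562
v 2.614 3.806 -1.636
v 3.15 4.654 -1.264
v 3.721 3.763 -0.052
v 3.186 2.914 -0.424
v 2.696 4.683 -1.029
v 3.267 3.791 0.183
v 2.223 4.511 -0.933
v 2.794 3.619 0.279
v 1.84 4.177 -0.998
v 2.411 3.286 0.214
v 1.634 3.759 -1.209
v 2.206 2.867 0.003
v 1.653 3.351 -1.518
v 2.224 2.459 -0.306
v 1.892 3.047 -1.854
v 2.464 2.155 -0.642
v 2.297 2.917 -2.14
v 2.868 2.025 -0.928
v 2.774 2.991 -2.311
v 3.345 2.099 -1.098
v 3.215 3.251 -2.327
v 3.786 2.36 -1.114
v 3.518 3.639 -2.185
v 4.089 2.747 -0.972
v 3.614 4.065 -1.917
v 4.185 3.173 -0.704
v 3.481 4.431 -1.585
v 4.052 3.539 -0.372
v 3.138 1.702 -2.132
v 3.481 1.368 -2.721
v 3.865 -0.217 -1.598
v 3.522 0.118 -1.008
v 3.735 1.535 -2.572
v 4.118 -0.05 -1.449
v 3.87 1.735 -2.335
v 4.253 0.15 -1.212
v 3.86 1.929 -2.058
v 4.243 0.344 -0.935
v 3.707 2.078 -1.796
v 4.091 0.493 -0.673
v 3.442 2.153 -1.6
v 3.825 0.568 -0.477
v 3.116 2.138 -1.509
v 3.5 0.553 -0.386
v 2.795 2.037 -1.542
v 3.179 0.452 -0.419
v 2.542 1.87 -1.691
v 2.925 0.285 -0.568
v 2.407 1.67 -1.928
v 2.79 0.085 -0.805
v 2.417 1.476 -2.205
v 2.8 -0.109 -1.082
v 2.569 1.327 -2.467
v 2.953 -0.258 -1.344
v 2.835 1.252 -2.663
v 3.218 -0.333 -1.54
v 3.16 1.267 -2.754
v 3.544 -0.318 -1.631
v 1.204 2.565 3.767
v 1.797 2.911 2.958
v 1.123 1.009 3.042
v 1.716 1.355 2.233
v 2.146 1.246 3.198
v 2.196 2.207 3.646
v 0.724 1.713 2.354
v 0.774 2.674 2.802
v 1.501 2.384 2.084
v 2.38 2.096 2.606
v 0.54 1.824 3.394
v 1.419 1.536 3.916
f 2 1 5
f 2 5 3
f 3 5 6
f 3 6 4
f 5 1 7
f 5 7 6
f 6 7 8
f 6 8 4
f 7 1 9
f 7 9 8
f 8 9 10
f 8 10 4
f 9 1 11
f 9 11 10
f 10 11 12
f 10 12 4
f 11 1 13
f 11 13 12
f 12 13 14
f 12 14 4
f 13 1 15
f 13 15 14
f 14 15 16
f 14 16 4
f 15 1 17
f 15 17 16
f 16 17 18
f 16 18 4
f 17 1 19
f 17 19 18
f 18 19 20
f 18 20 4
f 19 1 21
f 19 21 20
f 20 21 22
f 20 22 4
f 21 1 23
f 21 23 22
f 22 23 24
f 22 24 4
f 23 1 25
f 23 25 24
f 24 25 26
f 24 26 4
f 25 1 27
f 25 27 26
f 26 27 28
f 26 28 4
f 27 1 29
f 27 29 28
f 28 29 30
f 28 30 4
f 29 1 31
f 29 31 30
f 30 31 32
f 30 32 4
f 31 1 2
f 31 2 32
f 32 2 3
f 32 3 4
f 34 33 37
f 34 37 35
f 35 37 38
f 35 38 36
f 37 33 39
f 37 39 38
f 38 39 40
f 38 40 36
f 39 33 41
f 39 41 40
f 40 41 42
f 40 42 36
f 41 33 43
f 41 43 42
f 42 43 44
f 42 44 36
f 43 33 45
f 43 45 44
f 44 45 46
f 44 46 36
f 45 33 47
f 45 47 46
f 46 47 48
f 46 48 36
f 47 33 49
f 47 49 48
f 48 49 50
f 48 50 36
f 49 33 51
f 49 51 50
f 50 51 52
f 50 52 36
f 51 33 53
f 51 53 52
f 52 53 54
f 52 54 36
f 53 33 55
f 53 55 54
f 54 55 56
f 54 56 36
f 55 33 57
f 55 57 56
f 56 57 58
f 56 58 36
f 57 33 59
f 57 59 58
f 58 59 60
f 58 60 36
f 59 33 34
f 59 34 60
f 60 34 35
f 60 35 36
f 62 61 65
f 62 65 63
f 63 65 66
f 63 66 64
f 65 61 67
f 65 67 66
f 66 67 68
f 66 68 64
f 67 61 69
f 67 69 68
f 68 69 70
f 68 70 64
f 69 61 71
f 69 71 70
f 70 71 72
f 70 72 64
f 71 61 73
f 71 73 72
f 72 73 74
f 72 74 64
f 73 61 75
f 73 75 74
f 74 75 76
f 74 76 64
f 75 61 77
f 75 77 76
f 76 77 78
f 76 78 64
f 77 61 79
f 77 79 78
f 78 79 80
f 78 80 64
f 79 61 81
f 79 81 80
f 80 81 82
f 80 82 64
f 81 61 83
f 81 83 82
f 82 83 84
f 82 84 64
f 83 61 85
f 83 85 84
f 84 85 86
f 84 86 64
f 85 61 87
f 85 87 86
f 86 87 88
f 86 88 64
f 87 61 89
f 87 89 88
f 88 89 90
f 88 90 64
f 89 61 62
f 89 62 90
f 90 62 63
f 90 63 64
f 91 102 96
f 91 96 92
f 91 92 98
f 91 98 101
f 91 101 102
f 92 96 100
f 96 102 95
f 102 101 93
f 101 98 97
f 98 92 99
f 94 100 95
f 94 95 93
f 94 93 97
f 94 97 99
f 94 99 100
f 95 100 96
f 93 95 102
f 97 93 101
f 99 97 98
f 100 99 92



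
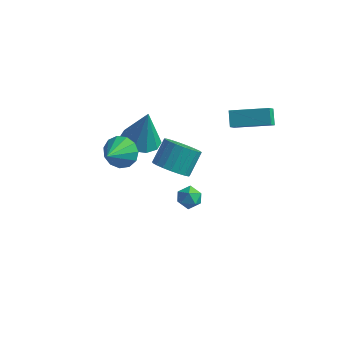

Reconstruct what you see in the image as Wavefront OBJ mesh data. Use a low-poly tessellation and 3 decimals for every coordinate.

v 0.917 3.404 1.584
v 0.958 2.798 2.193
v 2.804 4.013 2.061
v 2.846 3.407 2.669
v 1.274 2.793 0.951
v 1.316 2.187 1.559
v 3.162 3.402 1.427
v 3.203 2.796 2.036
v -3.18 1.39 -0.746
v -2.467 0.607 -0.8
v -2.82 1.57 1.386
v -2.154 1.173 -0.901
v -2.232 1.822 -0.942
v -2.672 2.306 -0.909
v -3.306 2.441 -0.813
v -3.892 2.174 -0.692
v -4.206 1.607 -0.592
v -4.127 0.958 -0.55
v -3.687 0.474 -0.584
v -3.053 0.34 -0.679
v -0.357 1.264 -3.206
v -0.064 1.508 -3.823
v -0.356 0.172 -3.637
v -0.063 0.416 -4.254
v 0.327 0.416 -3.643
v 0.326 1.091 -3.376
v -0.746 0.589 -4.084
v -0.747 1.264 -3.817
v -0.305 1.091 -4.366
v 0.359 0.984 -4.093
v -0.779 0.696 -3.367
v -0.115 0.589 -3.094
v -2.045 -2.832 2.623
v -1.487 -2.449 3.231
v -2.075 -4.148 3.477
v -1.964 -2.34 3.384
v -2.466 -2.386 3.295
v -2.836 -2.574 2.993
v -2.954 -2.844 2.573
v -2.784 -3.109 2.169
v -2.379 -3.287 1.909
v -1.868 -3.32 1.876
v -1.414 -3.198 2.079
v -1.16 -2.96 2.456
v -1.187 -2.681 2.885
v -1.014 0.399 -1.304
v -0.108 0.642 -1.679
v 0.039 1.705 -0.631
v -0.866 1.461 -0.256
v -0.364 0.894 -1.898
v -0.216 1.957 -0.849
v -0.732 1.059 -2.014
v -0.584 2.122 -0.966
v -1.148 1.111 -2.007
v -1.001 2.174 -0.959
v -1.542 1.039 -1.879
v -1.394 2.102 -0.831
v -1.844 0.857 -1.652
v -1.697 1.919 -0.604
v -2.003 0.595 -1.364
v -1.855 1.658 -0.316
v -1.99 0.299 -1.066
v -1.843 1.362 -0.018
v -1.809 0.021 -0.809
v -1.662 1.084 0.239
v -1.49 -0.192 -0.638
v -1.343 0.87 0.41
v -1.089 -0.303 -0.582
v -0.942 0.76 0.466
v -0.675 -0.293 -0.651
v -0.528 0.77 0.398
v -0.319 -0.163 -0.832
v -0.172 0.9 0.216
v -0.084 0.064 -1.096
v 0.064 1.127 -0.047
v -0.009 0.349 -1.395
v 0.138 1.412 -0.347
f 2 4 1
f 5 2 1
f 1 4 3
f 3 5 1
f 2 8 4
f 6 2 5
f 6 8 2
f 4 8 3
f 7 5 3
f 3 8 7
f 7 6 5
f 8 6 7
f 10 9 12
f 10 12 11
f 12 9 13
f 12 13 11
f 13 9 14
f 13 14 11
f 14 9 15
f 14 15 11
f 15 9 16
f 15 16 11
f 16 9 17
f 16 17 11
f 17 9 18
f 17 18 11
f 18 9 19
f 18 19 11
f 19 9 20
f 19 20 11
f 20 9 10
f 20 10 11
f 21 32 26
f 21 26 22
f 21 22 28
f 21 28 31
f 21 31 32
f 22 26 30
f 26 32 25
f 32 31 23
f 31 28 27
f 28 22 29
f 24 30 25
f 24 25 23
f 24 23 27
f 24 27 29
f 24 29 30
f 25 30 26
f 23 25 32
f 27 23 31
f 29 27 28
f 30 29 22
f 34 33 36
f 34 36 35
f 36 33 37
f 36 37 35
f 37 33 38
f 37 38 35
f 38 33 39
f 38 39 35
f 39 33 40
f 39 40 35
f 40 33 41
f 40 41 35
f 41 33 42
f 41 42 35
f 42 33 43
f 42 43 35
f 43 33 44
f 43 44 35
f 44 33 45
f 44 45 35
f 45 33 34
f 45 34 35
f 47 46 50
f 47 50 48
f 48 50 51
f 48 51 49
f 50 46 52
f 50 52 51
f 51 52 53
f 51 53 49
f 52 46 54
f 52 54 53
f 53 54 55
f 53 55 49
f 54 46 56
f 54 56 55
f 55 56 57
f 55 57 49
f 56 46 58
f 56 58 57
f 57 58 59
f 57 59 49
f 58 46 60
f 58 60 59
f 59 60 61
f 59 61 49
f 60 46 62
f 60 62 61
f 61 62 63
f 61 63 49
f 62 46 64
f 62 64 63
f 63 64 65
f 63 65 49
f 64 46 66
f 64 66 65
f 65 66 67
f 65 67 49
f 66 46 68
f 66 68 67
f 67 68 69
f 67 69 49
f 68 46 70
f 68 70 69
f 69 70 71
f 69 71 49
f 70 46 72
f 70 72 71
f 71 72 73
f 71 73 49
f 72 46 74
f 72 74 73
f 73 74 75
f 73 75 49
f 74 46 76
f 74 76 75
f 75 76 77
f 75 77 49
f 76 46 47
f 76 47 77
f 77 47 48
f 77 48 49



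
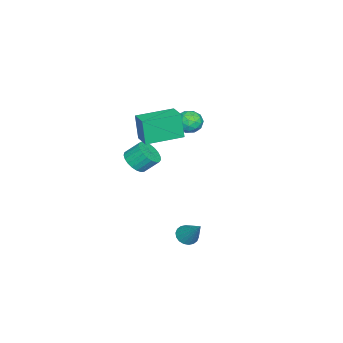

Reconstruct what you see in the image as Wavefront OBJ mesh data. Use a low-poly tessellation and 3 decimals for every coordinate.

v 0.558 -2.212 2.989
v 0.405 -2.435 4.535
v 1.426 -1.482 3.18
v 1.273 -1.705 4.726
v 1.927 -3.815 2.894
v 1.774 -4.038 4.44
v 2.795 -3.085 3.085
v 2.642 -3.308 4.631
v 2.524 -3.784 1.477
v 3.262 -3.879 1.77
v 3.054 -3.131 2.536
v 2.316 -3.036 2.243
v 3.307 -3.637 1.546
v 3.099 -2.889 2.312
v 3.217 -3.42 1.31
v 3.009 -2.673 2.076
v 3.007 -3.267 1.103
v 2.799 -2.519 1.869
v 2.713 -3.202 0.961
v 2.505 -2.455 1.727
v 2.387 -3.238 0.908
v 2.179 -2.491 1.674
v 2.084 -3.369 0.953
v 1.876 -2.622 1.719
v 1.857 -3.571 1.089
v 1.65 -2.824 1.855
v 1.746 -3.81 1.292
v 1.538 -3.063 2.058
v 1.769 -4.045 1.527
v 1.561 -3.297 2.293
v 1.923 -4.234 1.753
v 1.715 -3.486 2.519
v 2.181 -4.345 1.932
v 1.973 -3.598 2.698
v 2.497 -4.359 2.032
v 2.29 -3.612 2.798
v 2.819 -4.274 2.036
v 2.611 -3.527 2.802
v 3.09 -4.104 1.943
v 2.882 -3.357 2.709
v 2.437 -0.957 -3.57
v 2.885 -0.712 -3.972
v 3.143 0.017 -2.19
v 2.668 -0.522 -3.994
v 2.405 -0.419 -3.933
v 2.148 -0.422 -3.8
v 1.949 -0.531 -3.621
v 1.846 -0.724 -3.432
v 1.86 -0.964 -3.27
v 1.989 -1.202 -3.168
v 2.206 -1.391 -3.145
v 2.469 -1.495 -3.206
v 2.726 -1.492 -3.34
v 2.925 -1.383 -3.519
v 3.028 -1.19 -3.708
v 3.014 -0.95 -3.869
v -0.847 -1.373 2.9
v -0.478 -1.962 3.271
v -1.582 -2.218 2.289
v -1.213 -2.807 2.66
v -1.685 -2.321 3.064
v -1.23 -1.798 3.441
v -0.83 -2.382 2.119
v -0.375 -1.859 2.496
v -0.467 -2.586 2.789
v -0.996 -2.548 3.373
v -1.064 -1.632 2.187
v -1.593 -1.594 2.771
v -0.598 -1.593 3.139
v -1.462 -2.587 2.421
v -1.739 -2.301 2.658
v -1.523 -2.647 2.876
v -1.04 -1.497 3.239
v -0.823 -1.844 3.458
v -1.533 -2.054 3.335
v -1.237 -2.336 2.102
v -1.02 -2.683 2.321
v -0.537 -1.533 2.684
v -0.321 -1.879 2.902
v -0.527 -2.126 2.225
v -0.375 -2.306 3.074
v -0.807 -2.803 2.715
v -0.582 -2.553 2.397
v -0.314 -2.246 2.618
v -0.686 -2.284 3.417
v -1.118 -2.781 3.058
v -1.395 -2.495 3.295
v -1.128 -2.188 3.517
v -0.679 -2.651 3.134
v -0.942 -1.399 2.502
v -1.374 -1.896 2.143
v -0.932 -1.992 2.043
v -0.665 -1.685 2.265
v -1.253 -1.377 2.845
v -1.685 -1.874 2.486
v -1.746 -1.934 2.942
v -1.478 -1.627 3.163
v -1.381 -1.529 2.426
f 2 4 1
f 5 2 1
f 1 4 3
f 3 5 1
f 2 8 4
f 6 2 5
f 6 8 2
f 4 8 3
f 7 5 3
f 3 8 7
f 7 6 5
f 8 6 7
f 10 9 13
f 10 13 11
f 11 13 14
f 11 14 12
f 13 9 15
f 13 15 14
f 14 15 16
f 14 16 12
f 15 9 17
f 15 17 16
f 16 17 18
f 16 18 12
f 17 9 19
f 17 19 18
f 18 19 20
f 18 20 12
f 19 9 21
f 19 21 20
f 20 21 22
f 20 22 12
f 21 9 23
f 21 23 22
f 22 23 24
f 22 24 12
f 23 9 25
f 23 25 24
f 24 25 26
f 24 26 12
f 25 9 27
f 25 27 26
f 26 27 28
f 26 28 12
f 27 9 29
f 27 29 28
f 28 29 30
f 28 30 12
f 29 9 31
f 29 31 30
f 30 31 32
f 30 32 12
f 31 9 33
f 31 33 32
f 32 33 34
f 32 34 12
f 33 9 35
f 33 35 34
f 34 35 36
f 34 36 12
f 35 9 37
f 35 37 36
f 36 37 38
f 36 38 12
f 37 9 39
f 37 39 38
f 38 39 40
f 38 40 12
f 39 9 10
f 39 10 40
f 40 10 11
f 40 11 12
f 42 41 44
f 42 44 43
f 44 41 45
f 44 45 43
f 45 41 46
f 45 46 43
f 46 41 47
f 46 47 43
f 47 41 48
f 47 48 43
f 48 41 49
f 48 49 43
f 49 41 50
f 49 50 43
f 50 41 51
f 50 51 43
f 51 41 52
f 51 52 43
f 52 41 53
f 52 53 43
f 53 41 54
f 53 54 43
f 54 41 55
f 54 55 43
f 55 41 56
f 55 56 43
f 56 41 42
f 56 42 43
f 57 94 73
f 94 68 97
f 73 97 62
f 94 97 73
f 57 73 69
f 73 62 74
f 69 74 58
f 73 74 69
f 57 69 78
f 69 58 79
f 78 79 64
f 69 79 78
f 57 78 90
f 78 64 93
f 90 93 67
f 78 93 90
f 57 90 94
f 90 67 98
f 94 98 68
f 90 98 94
f 58 74 85
f 74 62 88
f 85 88 66
f 74 88 85
f 62 97 75
f 97 68 96
f 75 96 61
f 97 96 75
f 68 98 95
f 98 67 91
f 95 91 59
f 98 91 95
f 67 93 92
f 93 64 80
f 92 80 63
f 93 80 92
f 64 79 84
f 79 58 81
f 84 81 65
f 79 81 84
f 60 86 72
f 86 66 87
f 72 87 61
f 86 87 72
f 60 72 70
f 72 61 71
f 70 71 59
f 72 71 70
f 60 70 77
f 70 59 76
f 77 76 63
f 70 76 77
f 60 77 82
f 77 63 83
f 82 83 65
f 77 83 82
f 60 82 86
f 82 65 89
f 86 89 66
f 82 89 86
f 61 87 75
f 87 66 88
f 75 88 62
f 87 88 75
f 59 71 95
f 71 61 96
f 95 96 68
f 71 96 95
f 63 76 92
f 76 59 91
f 92 91 67
f 76 91 92
f 65 83 84
f 83 63 80
f 84 80 64
f 83 80 84
f 66 89 85
f 89 65 81
f 85 81 58
f 89 81 85



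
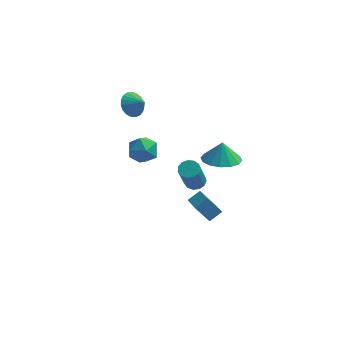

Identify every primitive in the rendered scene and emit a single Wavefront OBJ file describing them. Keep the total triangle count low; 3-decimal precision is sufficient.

v -2.73 4.119 2.952
v -2.278 3.977 2.247
v -1.97 3.781 3.508
v -2.188 4.31 2.326
v -2.192 4.609 2.514
v -2.289 4.824 2.777
v -2.463 4.917 3.071
v -2.682 4.871 3.344
v -2.91 4.696 3.549
v -3.107 4.421 3.652
v -3.239 4.093 3.633
v -3.282 3.77 3.497
v -3.23 3.507 3.266
v -3.092 3.35 2.981
v -2.891 3.326 2.692
v -2.662 3.439 2.447
v -2.445 3.669 2.29
v 2.085 -2.469 2.524
v 2.61 -2.699 2.434
v 2.48 -3.66 4.126
v 1.955 -3.431 4.216
v 2.658 -2.419 2.597
v 2.528 -3.381 4.288
v 2.525 -2.156 2.736
v 2.395 -3.117 4.428
v 2.251 -1.992 2.809
v 2.121 -2.953 4.5
v 1.925 -1.979 2.791
v 1.795 -2.941 4.482
v 1.65 -2.122 2.688
v 1.52 -3.084 4.379
v 1.513 -2.376 2.534
v 1.383 -3.337 4.225
v 1.557 -2.659 2.376
v 1.427 -3.62 4.068
v 1.769 -2.881 2.266
v 1.639 -3.843 3.957
v 2.082 -2.973 2.237
v 1.952 -3.935 3.929
v 2.395 -2.905 2.3
v 2.265 -3.867 3.992
v 1.085 0.558 -1.653
v 1.752 -0.818 -1.06
v 1.653 1.036 -1.181
v 2.32 -0.339 -0.589
v 1.88 0.539 -2.591
v 2.547 -0.836 -1.999
v 2.448 1.018 -2.12
v 3.115 -0.358 -1.527
v -1.617 -1.275 4.056
v -0.839 -0.794 4.194
v -0.821 -2.386 3.446
v -0.043 -1.905 3.584
v -0.508 -2.25 4.306
v -1 -1.563 4.683
v -0.66 -1.617 2.957
v -1.152 -0.93 3.334
v -0.247 -1.005 3.515
v -0.154 -1.396 4.349
v -1.506 -1.784 3.291
v -1.413 -2.175 4.125
v 3.144 -0.958 3.255
v 4.132 -1.363 3.32
v 3.156 -0.742 4.405
v 4.205 -0.823 3.219
v 3.993 -0.32 3.127
v 3.554 0.013 3.069
v 3.005 0.086 3.061
v 2.493 -0.121 3.106
v 2.156 -0.553 3.19
v 2.083 -1.092 3.291
v 2.295 -1.596 3.383
v 2.734 -1.928 3.441
v 3.283 -2.001 3.449
v 3.795 -1.794 3.404
f 2 1 4
f 2 4 3
f 4 1 5
f 4 5 3
f 5 1 6
f 5 6 3
f 6 1 7
f 6 7 3
f 7 1 8
f 7 8 3
f 8 1 9
f 8 9 3
f 9 1 10
f 9 10 3
f 10 1 11
f 10 11 3
f 11 1 12
f 11 12 3
f 12 1 13
f 12 13 3
f 13 1 14
f 13 14 3
f 14 1 15
f 14 15 3
f 15 1 16
f 15 16 3
f 16 1 17
f 16 17 3
f 17 1 2
f 17 2 3
f 19 18 22
f 19 22 20
f 20 22 23
f 20 23 21
f 22 18 24
f 22 24 23
f 23 24 25
f 23 25 21
f 24 18 26
f 24 26 25
f 25 26 27
f 25 27 21
f 26 18 28
f 26 28 27
f 27 28 29
f 27 29 21
f 28 18 30
f 28 30 29
f 29 30 31
f 29 31 21
f 30 18 32
f 30 32 31
f 31 32 33
f 31 33 21
f 32 18 34
f 32 34 33
f 33 34 35
f 33 35 21
f 34 18 36
f 34 36 35
f 35 36 37
f 35 37 21
f 36 18 38
f 36 38 37
f 37 38 39
f 37 39 21
f 38 18 40
f 38 40 39
f 39 40 41
f 39 41 21
f 40 18 19
f 40 19 41
f 41 19 20
f 41 20 21
f 43 45 42
f 46 43 42
f 42 45 44
f 44 46 42
f 43 49 45
f 47 43 46
f 47 49 43
f 45 49 44
f 48 46 44
f 44 49 48
f 48 47 46
f 49 47 48
f 50 61 55
f 50 55 51
f 50 51 57
f 50 57 60
f 50 60 61
f 51 55 59
f 55 61 54
f 61 60 52
f 60 57 56
f 57 51 58
f 53 59 54
f 53 54 52
f 53 52 56
f 53 56 58
f 53 58 59
f 54 59 55
f 52 54 61
f 56 52 60
f 58 56 57
f 59 58 51
f 63 62 65
f 63 65 64
f 65 62 66
f 65 66 64
f 66 62 67
f 66 67 64
f 67 62 68
f 67 68 64
f 68 62 69
f 68 69 64
f 69 62 70
f 69 70 64
f 70 62 71
f 70 71 64
f 71 62 72
f 71 72 64
f 72 62 73
f 72 73 64
f 73 62 74
f 73 74 64
f 74 62 75
f 74 75 64
f 75 62 63
f 75 63 64



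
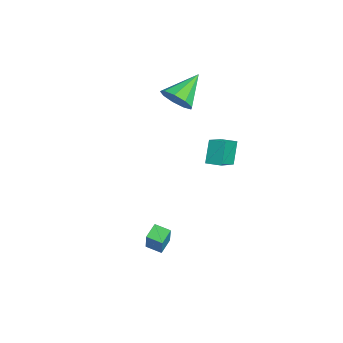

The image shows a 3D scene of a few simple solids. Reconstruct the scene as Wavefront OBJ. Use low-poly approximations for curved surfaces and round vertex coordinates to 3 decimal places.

v 2.602 -2.119 -3.755
v 2.029 -1.543 -3.345
v 3.12 -1.444 -3.979
v 2.548 -0.868 -3.568
v 3.432 -2.292 -2.352
v 2.86 -1.716 -1.941
v 3.951 -1.617 -2.575
v 3.378 -1.041 -2.165
v 2.62 1.532 1.892
v 3.722 0.588 2.738
v 2.003 1.891 3.096
v 3.106 0.948 3.942
v 3.134 2.192 1.958
v 4.237 1.249 2.804
v 2.518 2.552 3.162
v 3.62 1.608 4.008
v -3.292 1.027 2.788
v -2.509 1.647 2.634
v -4.208 2.473 3.952
v -2.985 1.741 2.143
v -3.605 1.5 1.953
v -4.078 1.039 2.154
v -4.183 0.572 2.652
v -3.871 0.317 3.214
v -3.288 0.395 3.576
v -2.707 0.769 3.57
v -2.399 1.263 3.198
f 2 4 1
f 5 2 1
f 1 4 3
f 3 5 1
f 2 8 4
f 6 2 5
f 6 8 2
f 4 8 3
f 7 5 3
f 3 8 7
f 7 6 5
f 8 6 7
f 10 12 9
f 13 10 9
f 9 12 11
f 11 13 9
f 10 16 12
f 14 10 13
f 14 16 10
f 12 16 11
f 15 13 11
f 11 16 15
f 15 14 13
f 16 14 15
f 18 17 20
f 18 20 19
f 20 17 21
f 20 21 19
f 21 17 22
f 21 22 19
f 22 17 23
f 22 23 19
f 23 17 24
f 23 24 19
f 24 17 25
f 24 25 19
f 25 17 26
f 25 26 19
f 26 17 27
f 26 27 19
f 27 17 18
f 27 18 19



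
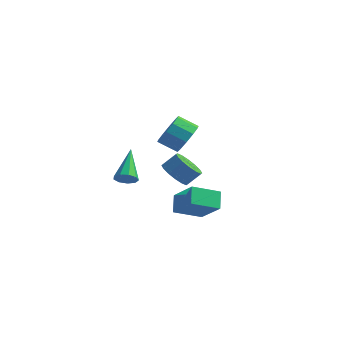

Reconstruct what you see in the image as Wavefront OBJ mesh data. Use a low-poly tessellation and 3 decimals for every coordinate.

v -1.028 -0.065 -2.984
v 0.419 -0.562 -1.759
v -1.468 0.665 -2.168
v -0.021 0.168 -0.943
v -0.079 1.192 -3.597
v 1.368 0.695 -2.372
v -0.519 1.922 -2.781
v 0.928 1.425 -1.556
v -1.866 -3.042 0.371
v -1.318 -2.7 0.294
v -2.614 -1.538 1.729
v -1.619 -2.576 -0.009
v -2.035 -2.669 -0.134
v -2.372 -2.937 -0.024
v -2.472 -3.254 0.272
v -2.289 -3.472 0.614
v -1.907 -3.488 0.842
v -1.507 -3.295 0.849
v -1.274 -2.984 0.633
v -1.596 0.913 -0.79
v -0.993 1.232 -1.451
v -0.442 1.766 -0.691
v -1.044 1.447 -0.03
v -1.349 1.571 -1.43
v -0.798 2.104 -0.67
v -1.772 1.733 -1.237
v -1.22 2.266 -0.477
v -2.147 1.675 -0.925
v -1.596 2.209 -0.165
v -2.375 1.413 -0.576
v -1.823 1.947 0.184
v -2.393 1.018 -0.285
v -1.842 1.551 0.475
v -2.198 0.594 -0.129
v -1.647 1.128 0.631
v -1.842 0.256 -0.15
v -1.291 0.789 0.61
v -1.42 0.094 -0.343
v -0.868 0.627 0.417
v -1.044 0.151 -0.655
v -0.493 0.685 0.105
v -0.817 0.413 -1.004
v -0.265 0.947 -0.244
v -0.798 0.809 -1.295
v -0.247 1.342 -0.535
v 1.079 -1.859 3.477
v 1.566 -1.737 4.307
v 0.628 -2.118 4.913
v 0.141 -2.241 4.083
v 1.278 -1.226 4.184
v 0.34 -1.607 4.79
v 0.915 -0.956 3.791
v -0.023 -1.338 4.397
v 0.614 -1.032 3.278
v -0.324 -1.413 3.884
v 0.491 -1.424 2.841
v -0.447 -1.805 3.447
v 0.592 -1.982 2.647
v -0.346 -2.363 3.253
v 0.88 -2.493 2.77
v -0.058 -2.874 3.376
v 1.243 -2.762 3.163
v 0.305 -3.144 3.769
v 1.544 -2.687 3.676
v 0.606 -3.068 4.282
v 1.667 -2.295 4.113
v 0.729 -2.676 4.719
f 2 4 1
f 5 2 1
f 1 4 3
f 3 5 1
f 2 8 4
f 6 2 5
f 6 8 2
f 4 8 3
f 7 5 3
f 3 8 7
f 7 6 5
f 8 6 7
f 10 9 12
f 10 12 11
f 12 9 13
f 12 13 11
f 13 9 14
f 13 14 11
f 14 9 15
f 14 15 11
f 15 9 16
f 15 16 11
f 16 9 17
f 16 17 11
f 17 9 18
f 17 18 11
f 18 9 19
f 18 19 11
f 19 9 10
f 19 10 11
f 21 20 24
f 21 24 22
f 22 24 25
f 22 25 23
f 24 20 26
f 24 26 25
f 25 26 27
f 25 27 23
f 26 20 28
f 26 28 27
f 27 28 29
f 27 29 23
f 28 20 30
f 28 30 29
f 29 30 31
f 29 31 23
f 30 20 32
f 30 32 31
f 31 32 33
f 31 33 23
f 32 20 34
f 32 34 33
f 33 34 35
f 33 35 23
f 34 20 36
f 34 36 35
f 35 36 37
f 35 37 23
f 36 20 38
f 36 38 37
f 37 38 39
f 37 39 23
f 38 20 40
f 38 40 39
f 39 40 41
f 39 41 23
f 40 20 42
f 40 42 41
f 41 42 43
f 41 43 23
f 42 20 44
f 42 44 43
f 43 44 45
f 43 45 23
f 44 20 21
f 44 21 45
f 45 21 22
f 45 22 23
f 47 46 50
f 47 50 48
f 48 50 51
f 48 51 49
f 50 46 52
f 50 52 51
f 51 52 53
f 51 53 49
f 52 46 54
f 52 54 53
f 53 54 55
f 53 55 49
f 54 46 56
f 54 56 55
f 55 56 57
f 55 57 49
f 56 46 58
f 56 58 57
f 57 58 59
f 57 59 49
f 58 46 60
f 58 60 59
f 59 60 61
f 59 61 49
f 60 46 62
f 60 62 61
f 61 62 63
f 61 63 49
f 62 46 64
f 62 64 63
f 63 64 65
f 63 65 49
f 64 46 66
f 64 66 65
f 65 66 67
f 65 67 49
f 66 46 47
f 66 47 67
f 67 47 48
f 67 48 49



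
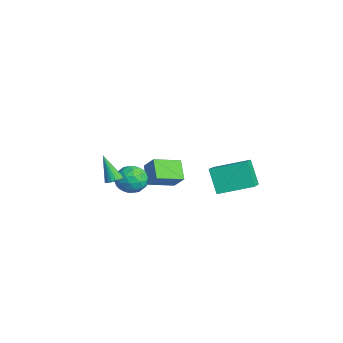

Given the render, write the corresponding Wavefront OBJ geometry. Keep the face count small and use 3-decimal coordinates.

v 0.331 -0.723 -0.598
v 0.825 -1.549 -0.421
v -0.525 -1.471 -1.699
v -0.031 -2.297 -1.522
v -0.647 -1.941 -0.85
v -0.118 -1.479 -0.17
v 0.418 -1.541 -1.95
v 0.947 -1.079 -1.27
v 0.878 -2.054 -1.257
v 0.22 -2.302 -0.577
v 0.08 -0.718 -1.543
v -0.578 -0.966 -0.863
v 0.653 -1.071 -0.413
v -0.353 -1.949 -1.707
v -0.715 -1.741 -1.312
v -0.425 -2.226 -1.208
v 0.099 -1.03 -0.265
v 0.389 -1.515 -0.161
v -0.476 -1.746 -0.414
v -0.089 -1.505 -1.959
v 0.201 -1.99 -1.855
v 0.725 -0.794 -0.912
v 1.015 -1.279 -0.808
v 0.776 -1.274 -1.706
v 0.975 -1.853 -0.8
v 0.472 -2.292 -1.447
v 0.736 -1.848 -1.699
v 1.046 -1.576 -1.299
v 0.588 -1.998 -0.401
v 0.085 -2.438 -1.048
v -0.277 -2.229 -0.653
v 0.034 -1.957 -0.253
v 0.619 -2.295 -0.892
v 0.215 -0.582 -1.072
v -0.288 -1.022 -1.719
v 0.266 -1.063 -1.867
v 0.577 -0.791 -1.467
v -0.172 -0.728 -0.673
v -0.675 -1.167 -1.32
v -0.746 -1.444 -0.821
v -0.436 -1.172 -0.421
v -0.319 -0.725 -1.228
v 2.327 2.103 0.349
v 2.956 3.985 0.939
v 0.728 2.938 -0.605
v 1.358 4.819 -0.015
v 3.242 2.241 -1.065
v 3.872 4.122 -0.475
v 1.644 3.075 -2.019
v 2.273 4.957 -1.429
v 3.524 -3.408 1.311
v 3.852 -3.795 1.367
v 2.816 -3.792 2.809
v 3.957 -3.634 1.458
v 3.987 -3.435 1.523
v 3.937 -3.231 1.552
v 3.816 -3.057 1.539
v 3.644 -2.944 1.487
v 3.451 -2.912 1.404
v 3.271 -2.965 1.305
v 3.135 -3.095 1.208
v 3.066 -3.279 1.128
v 3.076 -3.485 1.08
v 3.164 -3.678 1.072
v 3.314 -3.824 1.105
v 3.5 -3.899 1.174
v 3.69 -3.888 1.267
v 0.413 -0.716 -1.463
v -0.644 -0.558 -0.638
v 0.289 0.863 -1.924
v -0.768 1.021 -1.099
v 1.148 -0.401 -0.581
v 0.091 -0.243 0.244
v 1.024 1.178 -1.042
v -0.033 1.336 -0.217
f 1 38 17
f 38 12 41
f 17 41 6
f 38 41 17
f 1 17 13
f 17 6 18
f 13 18 2
f 17 18 13
f 1 13 22
f 13 2 23
f 22 23 8
f 13 23 22
f 1 22 34
f 22 8 37
f 34 37 11
f 22 37 34
f 1 34 38
f 34 11 42
f 38 42 12
f 34 42 38
f 2 18 29
f 18 6 32
f 29 32 10
f 18 32 29
f 6 41 19
f 41 12 40
f 19 40 5
f 41 40 19
f 12 42 39
f 42 11 35
f 39 35 3
f 42 35 39
f 11 37 36
f 37 8 24
f 36 24 7
f 37 24 36
f 8 23 28
f 23 2 25
f 28 25 9
f 23 25 28
f 4 30 16
f 30 10 31
f 16 31 5
f 30 31 16
f 4 16 14
f 16 5 15
f 14 15 3
f 16 15 14
f 4 14 21
f 14 3 20
f 21 20 7
f 14 20 21
f 4 21 26
f 21 7 27
f 26 27 9
f 21 27 26
f 4 26 30
f 26 9 33
f 30 33 10
f 26 33 30
f 5 31 19
f 31 10 32
f 19 32 6
f 31 32 19
f 3 15 39
f 15 5 40
f 39 40 12
f 15 40 39
f 7 20 36
f 20 3 35
f 36 35 11
f 20 35 36
f 9 27 28
f 27 7 24
f 28 24 8
f 27 24 28
f 10 33 29
f 33 9 25
f 29 25 2
f 33 25 29
f 44 46 43
f 47 44 43
f 43 46 45
f 45 47 43
f 44 50 46
f 48 44 47
f 48 50 44
f 46 50 45
f 49 47 45
f 45 50 49
f 49 48 47
f 50 48 49
f 52 51 54
f 52 54 53
f 54 51 55
f 54 55 53
f 55 51 56
f 55 56 53
f 56 51 57
f 56 57 53
f 57 51 58
f 57 58 53
f 58 51 59
f 58 59 53
f 59 51 60
f 59 60 53
f 60 51 61
f 60 61 53
f 61 51 62
f 61 62 53
f 62 51 63
f 62 63 53
f 63 51 64
f 63 64 53
f 64 51 65
f 64 65 53
f 65 51 66
f 65 66 53
f 66 51 67
f 66 67 53
f 67 51 52
f 67 52 53
f 69 71 68
f 72 69 68
f 68 71 70
f 70 72 68
f 69 75 71
f 73 69 72
f 73 75 69
f 71 75 70
f 74 72 70
f 70 75 74
f 74 73 72
f 75 73 74



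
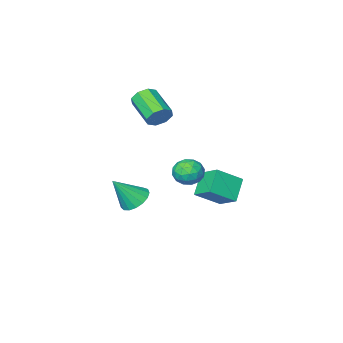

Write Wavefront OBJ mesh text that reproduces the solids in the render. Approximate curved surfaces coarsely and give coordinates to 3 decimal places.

v -1.617 -3.041 -3.681
v -0.866 -3.375 -4.318
v -0.343 -3.419 -1.979
v -0.778 -2.887 -4.276
v -0.882 -2.434 -4.097
v -1.154 -2.12 -3.823
v -1.533 -2.017 -3.517
v -1.931 -2.149 -3.248
v -2.257 -2.484 -3.079
v -2.436 -2.947 -3.047
v -2.428 -3.432 -3.161
v -2.235 -3.827 -3.394
v -1.899 -4.042 -3.693
v -1.499 -4.027 -3.989
v -1.127 -3.787 -4.214
v -2.424 -1.581 3.428
v -1.869 -1.347 4.028
v -1.981 -3.246 4.871
v -2.536 -3.479 4.272
v -2.485 -1.234 4.202
v -2.597 -3.132 5.045
v -3.066 -1.323 3.923
v -3.178 -3.222 4.766
v -3.27 -1.564 3.354
v -3.383 -3.462 4.197
v -2.979 -1.814 2.829
v -3.091 -3.713 3.672
v -2.363 -1.928 2.655
v -2.475 -3.826 3.498
v -1.782 -1.838 2.934
v -1.894 -3.737 3.777
v -1.577 -1.598 3.503
v -1.69 -3.496 4.346
v -3.197 3.466 -1.412
v -4.151 2.688 -0.328
v -3.365 4.8 -0.602
v -4.318 4.022 0.482
v -1.762 3.058 -0.442
v -2.715 2.28 0.642
v -1.929 4.392 0.368
v -2.883 3.614 1.452
v -1.774 4.021 1.433
v -0.878 4.202 1.19
v -1.302 2.858 2.31
v -0.406 3.039 2.067
v -0.878 3.646 2.617
v -1.17 4.365 2.075
v -1.01 2.695 1.425
v -1.302 3.414 0.883
v -0.405 3.382 1.185
v -0.324 3.97 1.922
v -1.856 3.09 1.578
v -1.775 3.678 2.315
v -1.368 4.214 1.235
v -0.812 2.846 2.265
v -1.09 3.203 2.589
v -0.563 3.31 2.446
v -1.539 4.31 1.755
v -1.013 4.416 1.612
v -1.013 4.089 2.451
v -1.167 2.644 1.888
v -0.641 2.75 1.745
v -1.617 3.75 1.054
v -1.09 3.857 0.911
v -1.167 2.971 1.049
v -0.563 3.838 1.089
v -0.285 3.154 1.604
v -0.64 2.952 1.227
v -0.812 3.375 0.908
v -0.515 4.184 1.522
v -0.237 3.5 2.037
v -0.515 3.857 2.36
v -0.687 4.28 2.042
v -0.237 3.702 1.519
v -1.943 3.56 1.463
v -1.665 2.876 1.978
v -1.493 2.78 1.458
v -1.665 3.203 1.14
v -1.895 3.906 1.896
v -1.617 3.222 2.411
v -1.368 3.685 2.592
v -1.54 4.108 2.273
v -1.943 3.358 1.981
f 2 1 4
f 2 4 3
f 4 1 5
f 4 5 3
f 5 1 6
f 5 6 3
f 6 1 7
f 6 7 3
f 7 1 8
f 7 8 3
f 8 1 9
f 8 9 3
f 9 1 10
f 9 10 3
f 10 1 11
f 10 11 3
f 11 1 12
f 11 12 3
f 12 1 13
f 12 13 3
f 13 1 14
f 13 14 3
f 14 1 15
f 14 15 3
f 15 1 2
f 15 2 3
f 17 16 20
f 17 20 18
f 18 20 21
f 18 21 19
f 20 16 22
f 20 22 21
f 21 22 23
f 21 23 19
f 22 16 24
f 22 24 23
f 23 24 25
f 23 25 19
f 24 16 26
f 24 26 25
f 25 26 27
f 25 27 19
f 26 16 28
f 26 28 27
f 27 28 29
f 27 29 19
f 28 16 30
f 28 30 29
f 29 30 31
f 29 31 19
f 30 16 32
f 30 32 31
f 31 32 33
f 31 33 19
f 32 16 17
f 32 17 33
f 33 17 18
f 33 18 19
f 35 37 34
f 38 35 34
f 34 37 36
f 36 38 34
f 35 41 37
f 39 35 38
f 39 41 35
f 37 41 36
f 40 38 36
f 36 41 40
f 40 39 38
f 41 39 40
f 42 79 58
f 79 53 82
f 58 82 47
f 79 82 58
f 42 58 54
f 58 47 59
f 54 59 43
f 58 59 54
f 42 54 63
f 54 43 64
f 63 64 49
f 54 64 63
f 42 63 75
f 63 49 78
f 75 78 52
f 63 78 75
f 42 75 79
f 75 52 83
f 79 83 53
f 75 83 79
f 43 59 70
f 59 47 73
f 70 73 51
f 59 73 70
f 47 82 60
f 82 53 81
f 60 81 46
f 82 81 60
f 53 83 80
f 83 52 76
f 80 76 44
f 83 76 80
f 52 78 77
f 78 49 65
f 77 65 48
f 78 65 77
f 49 64 69
f 64 43 66
f 69 66 50
f 64 66 69
f 45 71 57
f 71 51 72
f 57 72 46
f 71 72 57
f 45 57 55
f 57 46 56
f 55 56 44
f 57 56 55
f 45 55 62
f 55 44 61
f 62 61 48
f 55 61 62
f 45 62 67
f 62 48 68
f 67 68 50
f 62 68 67
f 45 67 71
f 67 50 74
f 71 74 51
f 67 74 71
f 46 72 60
f 72 51 73
f 60 73 47
f 72 73 60
f 44 56 80
f 56 46 81
f 80 81 53
f 56 81 80
f 48 61 77
f 61 44 76
f 77 76 52
f 61 76 77
f 50 68 69
f 68 48 65
f 69 65 49
f 68 65 69
f 51 74 70
f 74 50 66
f 70 66 43
f 74 66 70

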